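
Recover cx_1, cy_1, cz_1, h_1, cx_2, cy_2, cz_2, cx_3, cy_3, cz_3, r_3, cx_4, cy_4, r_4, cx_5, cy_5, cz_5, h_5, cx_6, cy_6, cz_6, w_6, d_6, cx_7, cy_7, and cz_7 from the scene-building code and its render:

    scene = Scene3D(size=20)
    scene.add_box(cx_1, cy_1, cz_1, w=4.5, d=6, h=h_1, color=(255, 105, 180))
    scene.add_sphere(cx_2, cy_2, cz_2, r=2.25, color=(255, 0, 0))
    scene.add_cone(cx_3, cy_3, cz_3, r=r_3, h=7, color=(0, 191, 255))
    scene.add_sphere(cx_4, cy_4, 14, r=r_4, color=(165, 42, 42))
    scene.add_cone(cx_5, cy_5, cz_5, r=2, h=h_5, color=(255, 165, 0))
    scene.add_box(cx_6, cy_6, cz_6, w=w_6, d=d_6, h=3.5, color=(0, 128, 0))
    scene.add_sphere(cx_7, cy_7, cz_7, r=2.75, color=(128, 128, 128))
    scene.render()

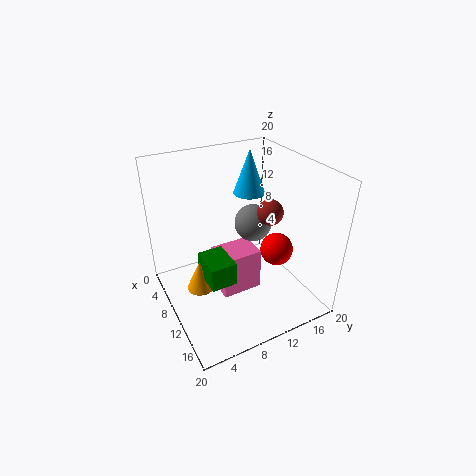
cx_1 = 6.25; cy_1 = 7.5; cz_1 = 0.5; h_1 = 6.5; cx_2 = 13; cy_2 = 14.5; cz_2 = 8.5; cx_3 = 3; cy_3 = 15.75; cz_3 = 12.75; r_3 = 2.5; cx_4 = 12; cy_4 = 13.75; r_4 = 1.75; cx_5 = 8; cy_5 = 4.75; cz_5 = 1.75; h_5 = 4.5; cx_6 = 7; cy_6 = 5; cz_6 = 3.75; w_6 = 5; d_6 = 3.75; cx_7 = 7.75; cy_7 = 13.75; cz_7 = 10.25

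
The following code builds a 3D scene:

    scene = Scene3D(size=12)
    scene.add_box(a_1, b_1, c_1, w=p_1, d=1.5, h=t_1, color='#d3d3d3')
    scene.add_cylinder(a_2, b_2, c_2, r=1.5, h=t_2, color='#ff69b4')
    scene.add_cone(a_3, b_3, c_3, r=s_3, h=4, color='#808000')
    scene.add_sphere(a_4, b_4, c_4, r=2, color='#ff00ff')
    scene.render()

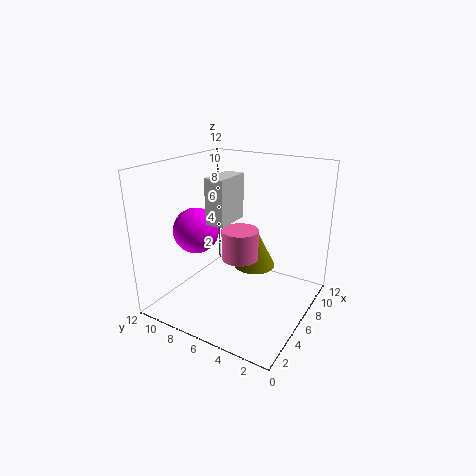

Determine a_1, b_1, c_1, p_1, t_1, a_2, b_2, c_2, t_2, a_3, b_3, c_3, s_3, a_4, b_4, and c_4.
a_1 = 3
b_1 = 5.5
c_1 = 8
p_1 = 3
t_1 = 3.5
a_2 = 5.5
b_2 = 5.5
c_2 = 4.5
t_2 = 2.5
a_3 = 10
b_3 = 6.5
c_3 = 1.5
s_3 = 2
a_4 = 5.5
b_4 = 10
c_4 = 6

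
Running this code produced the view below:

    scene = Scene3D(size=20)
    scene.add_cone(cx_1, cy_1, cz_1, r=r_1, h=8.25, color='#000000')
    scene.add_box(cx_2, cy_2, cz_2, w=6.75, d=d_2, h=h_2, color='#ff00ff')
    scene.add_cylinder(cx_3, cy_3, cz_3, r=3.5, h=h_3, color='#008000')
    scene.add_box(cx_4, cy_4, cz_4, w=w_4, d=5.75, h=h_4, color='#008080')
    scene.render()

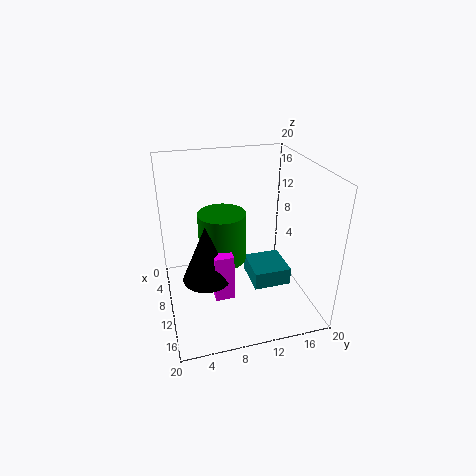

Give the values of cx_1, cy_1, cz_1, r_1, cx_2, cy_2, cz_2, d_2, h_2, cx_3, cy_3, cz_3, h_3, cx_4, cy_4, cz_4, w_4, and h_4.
cx_1 = 9.5
cy_1 = 5.5
cz_1 = 3.75
r_1 = 3.5
cx_2 = 5
cy_2 = 6.25
cz_2 = 1
d_2 = 2.75
h_2 = 7
cx_3 = 6.75
cy_3 = 8.5
cz_3 = 5
h_3 = 7.5
cx_4 = 4.25
cy_4 = 12.75
cz_4 = 0.5
w_4 = 6
h_4 = 2.75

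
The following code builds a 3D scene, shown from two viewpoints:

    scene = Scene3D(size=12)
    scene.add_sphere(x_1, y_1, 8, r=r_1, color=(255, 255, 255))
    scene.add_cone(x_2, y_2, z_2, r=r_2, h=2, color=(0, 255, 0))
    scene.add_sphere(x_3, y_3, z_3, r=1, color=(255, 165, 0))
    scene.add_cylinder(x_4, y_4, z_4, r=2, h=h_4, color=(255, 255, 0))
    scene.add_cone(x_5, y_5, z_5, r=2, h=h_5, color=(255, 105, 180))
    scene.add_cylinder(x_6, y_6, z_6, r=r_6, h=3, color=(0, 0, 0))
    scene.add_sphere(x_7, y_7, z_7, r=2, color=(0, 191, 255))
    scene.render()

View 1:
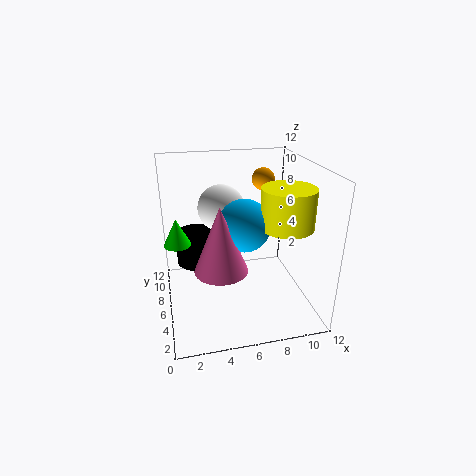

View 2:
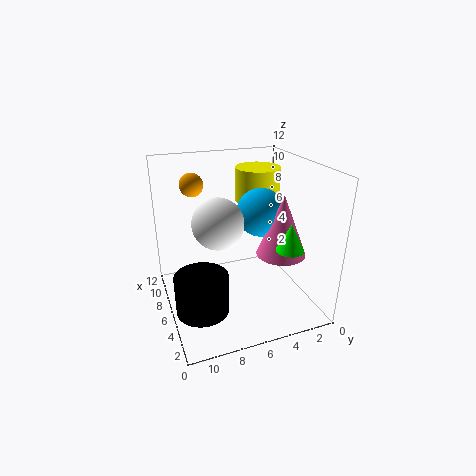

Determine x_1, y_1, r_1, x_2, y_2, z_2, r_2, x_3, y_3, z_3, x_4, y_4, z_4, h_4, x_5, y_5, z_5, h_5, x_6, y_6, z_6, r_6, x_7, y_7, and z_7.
x_1 = 5
y_1 = 8
r_1 = 2
x_2 = 1
y_2 = 4
z_2 = 7
r_2 = 1
x_3 = 9
y_3 = 9
z_3 = 10
x_4 = 9
y_4 = 3
z_4 = 8
h_4 = 3
x_5 = 4
y_5 = 3
z_5 = 5
h_5 = 5
x_6 = 3
y_6 = 10
z_6 = 2
r_6 = 2
x_7 = 6
y_7 = 4
z_7 = 8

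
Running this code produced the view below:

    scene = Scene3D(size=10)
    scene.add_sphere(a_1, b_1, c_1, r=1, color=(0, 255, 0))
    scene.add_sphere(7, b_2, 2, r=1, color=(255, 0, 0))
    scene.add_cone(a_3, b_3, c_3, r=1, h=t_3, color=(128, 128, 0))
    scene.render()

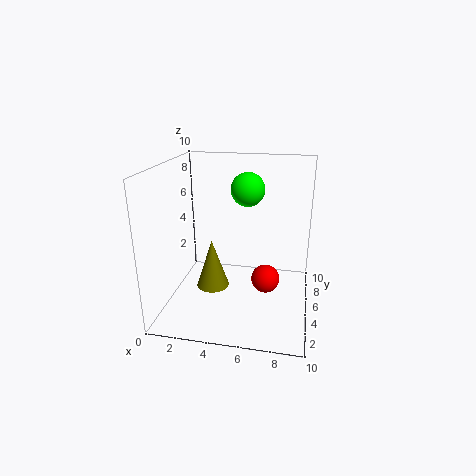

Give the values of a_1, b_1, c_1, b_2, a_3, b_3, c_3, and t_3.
a_1 = 6; b_1 = 3; c_1 = 9; b_2 = 5; a_3 = 4; b_3 = 2; c_3 = 3; t_3 = 3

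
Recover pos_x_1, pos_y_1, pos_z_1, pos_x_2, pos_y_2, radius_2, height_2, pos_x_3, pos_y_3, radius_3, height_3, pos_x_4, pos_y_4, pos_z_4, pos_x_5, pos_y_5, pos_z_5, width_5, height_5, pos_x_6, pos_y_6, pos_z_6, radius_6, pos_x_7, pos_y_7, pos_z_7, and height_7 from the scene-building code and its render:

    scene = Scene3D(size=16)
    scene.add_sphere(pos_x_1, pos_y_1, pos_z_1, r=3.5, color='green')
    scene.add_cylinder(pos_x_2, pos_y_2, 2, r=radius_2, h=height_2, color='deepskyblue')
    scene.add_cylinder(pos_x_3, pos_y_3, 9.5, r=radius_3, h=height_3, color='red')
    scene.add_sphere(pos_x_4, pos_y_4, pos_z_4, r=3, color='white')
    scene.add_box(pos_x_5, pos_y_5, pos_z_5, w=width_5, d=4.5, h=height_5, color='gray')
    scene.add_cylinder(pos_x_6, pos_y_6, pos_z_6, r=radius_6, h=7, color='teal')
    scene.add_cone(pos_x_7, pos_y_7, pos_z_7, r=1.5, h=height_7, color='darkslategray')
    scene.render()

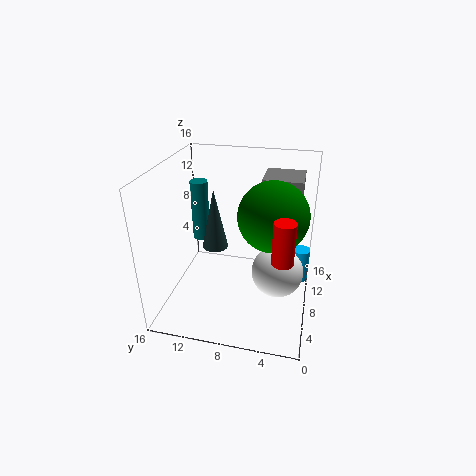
pos_x_1 = 6
pos_y_1 = 4
pos_z_1 = 12
pos_x_2 = 10.5
pos_y_2 = 1
radius_2 = 1
height_2 = 4
pos_x_3 = 2
pos_y_3 = 2.5
radius_3 = 1
height_3 = 4
pos_x_4 = 9
pos_y_4 = 3.5
pos_z_4 = 3.5
pos_x_5 = 10.5
pos_y_5 = 1.5
pos_z_5 = 12
width_5 = 4.5
height_5 = 2
pos_x_6 = 10
pos_y_6 = 13
pos_z_6 = 6.5
radius_6 = 1
pos_x_7 = 9
pos_y_7 = 11
pos_z_7 = 6
height_7 = 7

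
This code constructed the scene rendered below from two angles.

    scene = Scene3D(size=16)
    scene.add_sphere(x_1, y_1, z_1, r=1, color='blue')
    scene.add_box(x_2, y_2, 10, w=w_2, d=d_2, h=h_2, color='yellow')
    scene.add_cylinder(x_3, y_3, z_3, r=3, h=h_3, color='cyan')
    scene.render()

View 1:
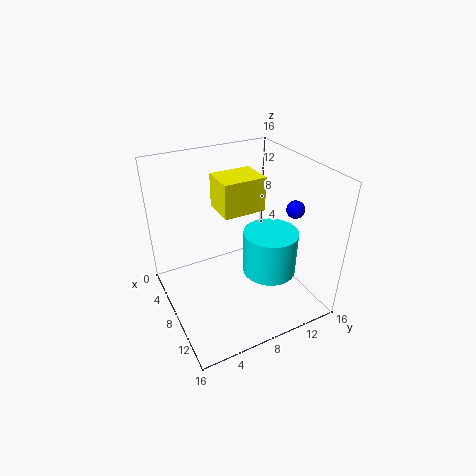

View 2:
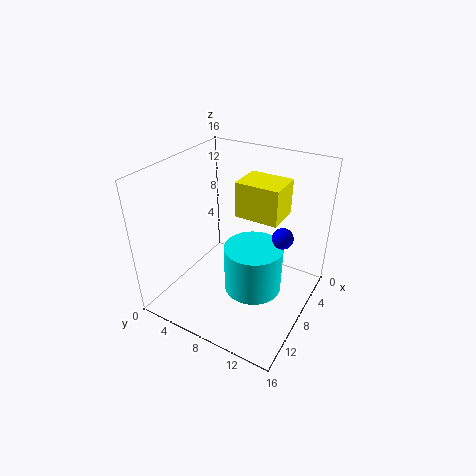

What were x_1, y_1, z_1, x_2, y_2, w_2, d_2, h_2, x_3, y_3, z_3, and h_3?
x_1 = 10
y_1 = 14
z_1 = 11
x_2 = 3
y_2 = 7
w_2 = 4
d_2 = 5
h_2 = 4
x_3 = 10
y_3 = 11
z_3 = 4
h_3 = 5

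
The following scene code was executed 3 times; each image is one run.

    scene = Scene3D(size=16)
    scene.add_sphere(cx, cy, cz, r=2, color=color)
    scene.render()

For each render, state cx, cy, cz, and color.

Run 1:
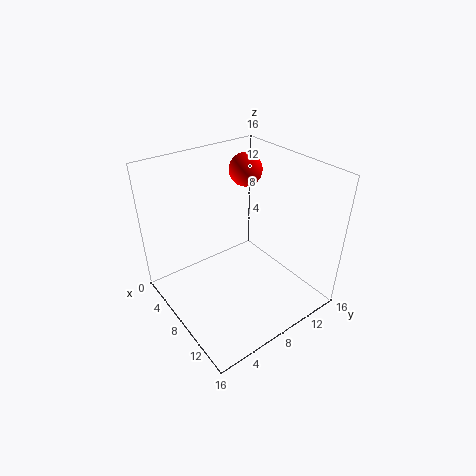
cx = 3.5
cy = 12.5
cz = 13.5
color = 'red'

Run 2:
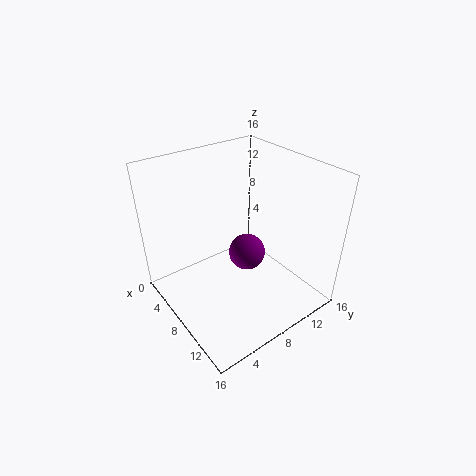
cx = 9
cy = 8.5
cz = 6.5
color = 'purple'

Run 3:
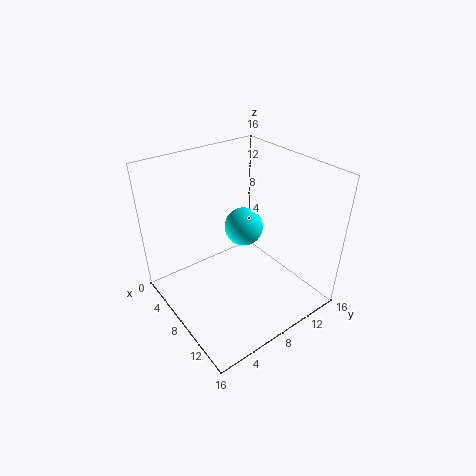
cx = 9
cy = 8
cz = 10
color = 'cyan'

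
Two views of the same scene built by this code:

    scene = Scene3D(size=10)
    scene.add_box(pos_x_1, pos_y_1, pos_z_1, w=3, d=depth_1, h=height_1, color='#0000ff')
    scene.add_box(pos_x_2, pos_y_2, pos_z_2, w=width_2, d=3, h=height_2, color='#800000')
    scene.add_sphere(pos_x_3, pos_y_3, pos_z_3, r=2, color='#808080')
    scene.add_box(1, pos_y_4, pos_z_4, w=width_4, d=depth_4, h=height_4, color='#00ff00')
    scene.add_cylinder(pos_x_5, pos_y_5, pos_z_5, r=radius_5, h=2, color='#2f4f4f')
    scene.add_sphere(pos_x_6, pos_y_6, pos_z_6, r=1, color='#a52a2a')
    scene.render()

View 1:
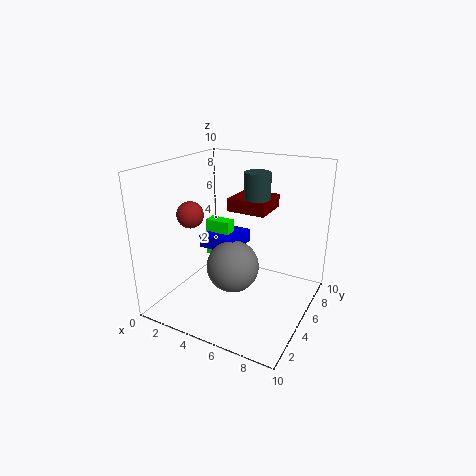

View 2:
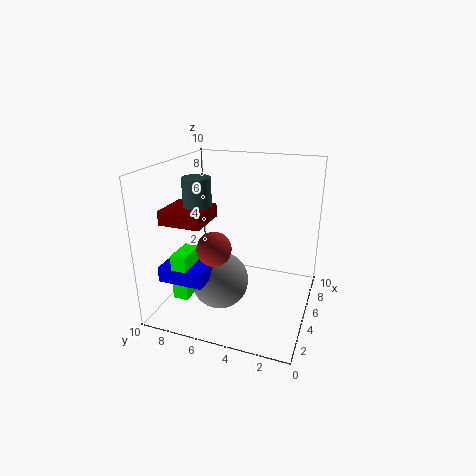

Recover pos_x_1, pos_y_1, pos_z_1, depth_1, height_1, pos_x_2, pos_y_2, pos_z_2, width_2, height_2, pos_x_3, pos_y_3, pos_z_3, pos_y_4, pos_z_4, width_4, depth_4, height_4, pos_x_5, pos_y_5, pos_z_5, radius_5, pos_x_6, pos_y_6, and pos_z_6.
pos_x_1 = 1
pos_y_1 = 6
pos_z_1 = 3
depth_1 = 3
height_1 = 1
pos_x_2 = 3
pos_y_2 = 7
pos_z_2 = 6
width_2 = 3
height_2 = 1
pos_x_3 = 4
pos_y_3 = 6
pos_z_3 = 2
pos_y_4 = 7
pos_z_4 = 2
width_4 = 2
depth_4 = 1
height_4 = 3
pos_x_5 = 5
pos_y_5 = 8
pos_z_5 = 7
radius_5 = 1
pos_x_6 = 1
pos_y_6 = 5
pos_z_6 = 6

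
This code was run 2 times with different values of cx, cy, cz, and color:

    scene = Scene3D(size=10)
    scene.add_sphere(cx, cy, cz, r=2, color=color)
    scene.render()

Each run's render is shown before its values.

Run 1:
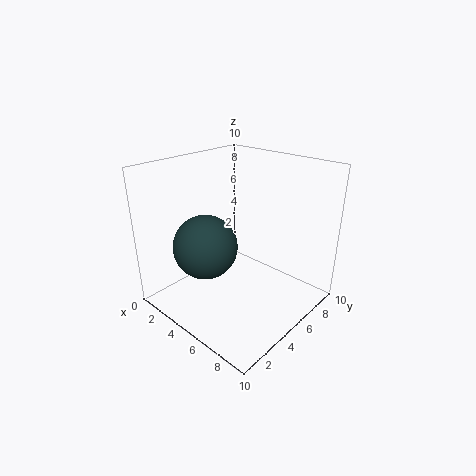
cx = 5, cy = 2, cz = 5.5, color = 'darkslategray'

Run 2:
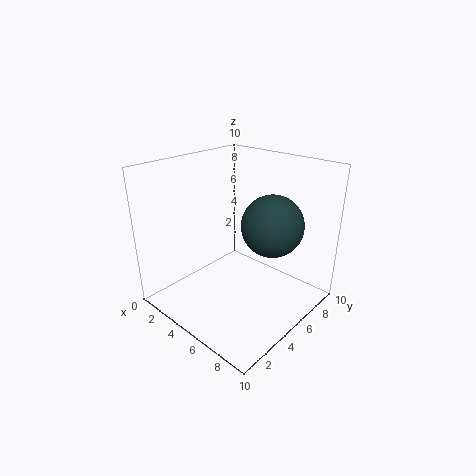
cx = 7.5, cy = 5.5, cz = 6.5, color = 'darkslategray'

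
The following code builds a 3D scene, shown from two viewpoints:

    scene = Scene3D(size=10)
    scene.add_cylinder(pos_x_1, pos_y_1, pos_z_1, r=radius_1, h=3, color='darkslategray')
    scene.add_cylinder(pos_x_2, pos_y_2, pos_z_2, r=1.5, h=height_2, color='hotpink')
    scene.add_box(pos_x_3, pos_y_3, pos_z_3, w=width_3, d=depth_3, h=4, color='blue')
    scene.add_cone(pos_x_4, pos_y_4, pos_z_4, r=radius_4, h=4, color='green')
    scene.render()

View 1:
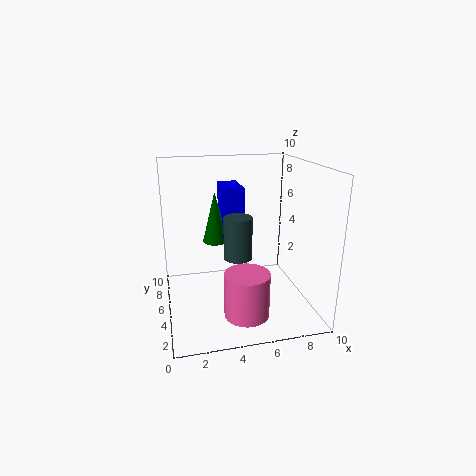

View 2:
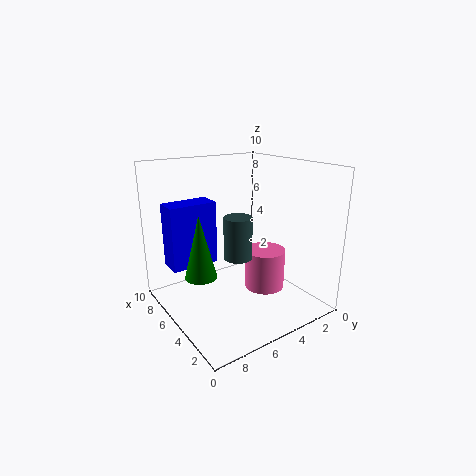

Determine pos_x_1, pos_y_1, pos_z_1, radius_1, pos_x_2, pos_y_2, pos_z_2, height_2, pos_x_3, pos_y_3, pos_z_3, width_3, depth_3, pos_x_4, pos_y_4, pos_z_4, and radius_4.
pos_x_1 = 5, pos_y_1 = 5, pos_z_1 = 3.5, radius_1 = 1, pos_x_2 = 5, pos_y_2 = 2.5, pos_z_2 = 0.5, height_2 = 3, pos_x_3 = 4.5, pos_y_3 = 7, pos_z_3 = 4, width_3 = 1.5, depth_3 = 3, pos_x_4 = 4, pos_y_4 = 8.5, pos_z_4 = 3.5, radius_4 = 1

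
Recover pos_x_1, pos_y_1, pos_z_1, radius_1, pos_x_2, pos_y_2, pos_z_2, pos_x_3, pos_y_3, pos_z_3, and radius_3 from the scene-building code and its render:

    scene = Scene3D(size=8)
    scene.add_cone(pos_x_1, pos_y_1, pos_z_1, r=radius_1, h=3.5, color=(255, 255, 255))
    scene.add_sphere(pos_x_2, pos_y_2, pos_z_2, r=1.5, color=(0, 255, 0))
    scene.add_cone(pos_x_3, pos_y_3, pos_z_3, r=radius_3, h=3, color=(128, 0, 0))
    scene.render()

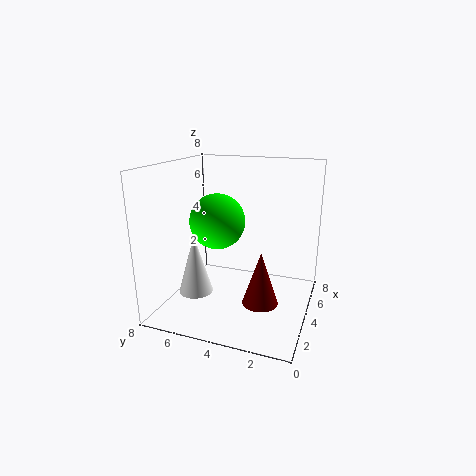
pos_x_1 = 3.5; pos_y_1 = 6.5; pos_z_1 = 0.5; radius_1 = 1; pos_x_2 = 3.5; pos_y_2 = 5; pos_z_2 = 5; pos_x_3 = 3.5; pos_y_3 = 2.5; pos_z_3 = 0.5; radius_3 = 1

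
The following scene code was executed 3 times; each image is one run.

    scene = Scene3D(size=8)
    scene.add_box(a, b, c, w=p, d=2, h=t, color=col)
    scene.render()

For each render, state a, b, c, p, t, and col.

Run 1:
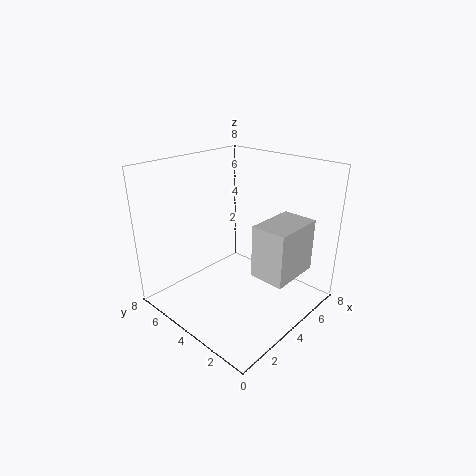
a = 4
b = 1
c = 2
p = 3
t = 3
col = 'lightgray'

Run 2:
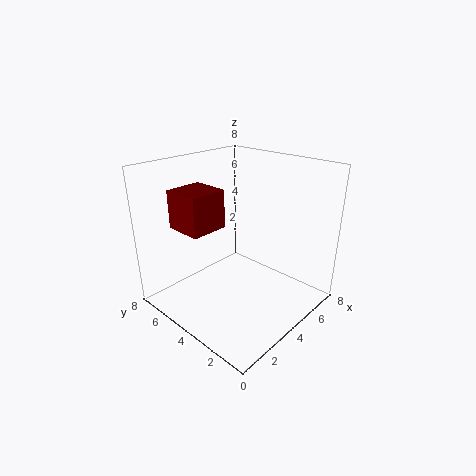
a = 1
b = 4
c = 5
p = 2
t = 2
col = 'maroon'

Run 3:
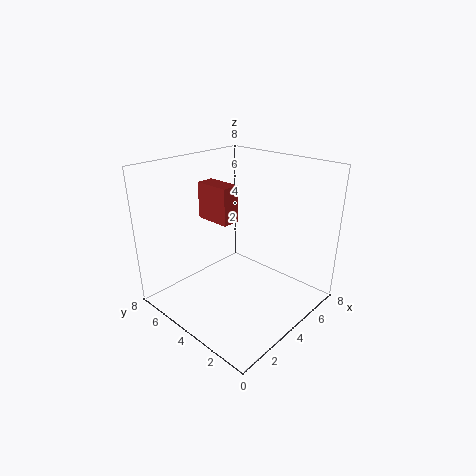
a = 3
b = 4
c = 5
p = 1
t = 2
col = 'brown'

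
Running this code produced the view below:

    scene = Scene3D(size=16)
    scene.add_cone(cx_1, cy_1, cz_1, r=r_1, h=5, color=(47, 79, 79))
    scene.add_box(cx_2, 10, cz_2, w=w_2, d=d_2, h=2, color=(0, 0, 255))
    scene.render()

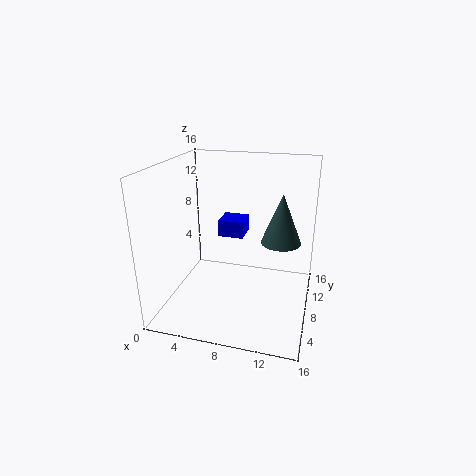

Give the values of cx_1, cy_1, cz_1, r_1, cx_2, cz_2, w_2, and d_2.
cx_1 = 13
cy_1 = 6
cz_1 = 9
r_1 = 2
cx_2 = 5
cz_2 = 7
w_2 = 3
d_2 = 3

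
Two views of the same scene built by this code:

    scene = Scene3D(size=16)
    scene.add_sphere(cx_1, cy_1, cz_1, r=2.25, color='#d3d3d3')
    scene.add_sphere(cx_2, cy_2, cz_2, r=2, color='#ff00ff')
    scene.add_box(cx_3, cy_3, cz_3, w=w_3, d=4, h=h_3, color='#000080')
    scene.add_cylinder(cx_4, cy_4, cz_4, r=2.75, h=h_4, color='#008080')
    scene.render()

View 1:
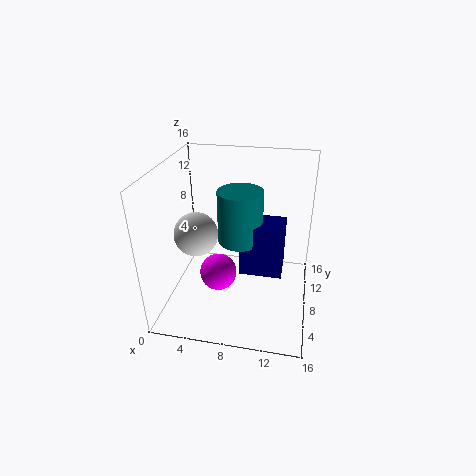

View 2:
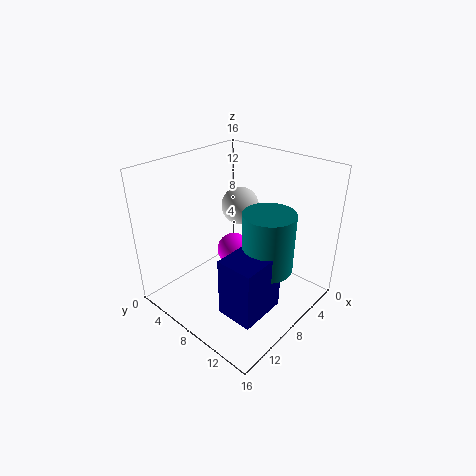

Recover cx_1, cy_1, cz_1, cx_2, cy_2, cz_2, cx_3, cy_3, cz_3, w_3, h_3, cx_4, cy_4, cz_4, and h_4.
cx_1 = 4.25; cy_1 = 5; cz_1 = 9.75; cx_2 = 6.25; cy_2 = 5.75; cz_2 = 4.75; cx_3 = 7.75; cy_3 = 9.75; cz_3 = 1.75; w_3 = 5.25; h_3 = 6.5; cx_4 = 7.5; cy_4 = 11.75; cz_4 = 5.5; h_4 = 6.5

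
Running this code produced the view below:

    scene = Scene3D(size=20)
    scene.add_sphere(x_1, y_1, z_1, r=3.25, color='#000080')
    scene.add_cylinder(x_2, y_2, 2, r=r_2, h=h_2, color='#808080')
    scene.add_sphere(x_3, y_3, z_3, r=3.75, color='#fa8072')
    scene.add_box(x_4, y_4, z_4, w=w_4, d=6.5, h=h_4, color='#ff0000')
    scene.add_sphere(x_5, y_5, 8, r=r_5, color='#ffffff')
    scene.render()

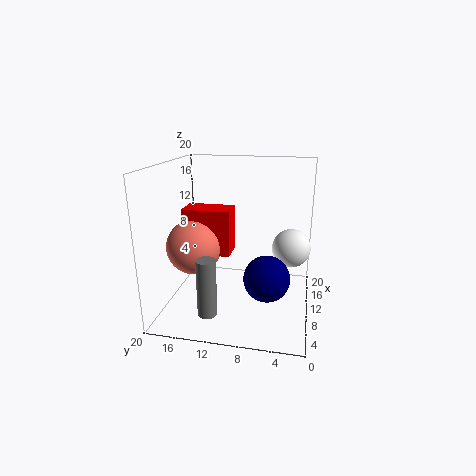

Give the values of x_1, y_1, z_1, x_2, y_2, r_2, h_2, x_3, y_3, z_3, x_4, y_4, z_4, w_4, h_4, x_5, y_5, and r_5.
x_1 = 9.25
y_1 = 5.75
z_1 = 4.5
x_2 = 3
y_2 = 12.5
r_2 = 1.25
h_2 = 7.5
x_3 = 8
y_3 = 15.75
z_3 = 9
x_4 = 7.75
y_4 = 10.75
z_4 = 8
w_4 = 3.75
h_4 = 6.25
x_5 = 12.75
y_5 = 2.75
r_5 = 2.75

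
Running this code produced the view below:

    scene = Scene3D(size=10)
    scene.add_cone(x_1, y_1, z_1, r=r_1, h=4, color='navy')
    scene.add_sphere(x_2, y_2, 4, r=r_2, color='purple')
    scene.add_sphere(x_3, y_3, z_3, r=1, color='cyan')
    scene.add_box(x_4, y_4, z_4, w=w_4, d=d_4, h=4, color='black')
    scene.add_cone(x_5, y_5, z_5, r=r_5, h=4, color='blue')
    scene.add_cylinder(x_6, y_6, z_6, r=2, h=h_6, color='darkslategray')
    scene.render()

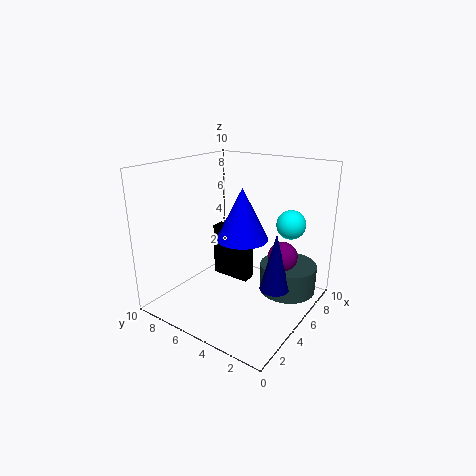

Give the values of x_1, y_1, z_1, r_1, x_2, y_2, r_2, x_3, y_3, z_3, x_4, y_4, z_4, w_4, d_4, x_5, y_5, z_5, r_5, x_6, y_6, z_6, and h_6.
x_1 = 5, y_1 = 2, z_1 = 2, r_1 = 1, x_2 = 6, y_2 = 2, r_2 = 1, x_3 = 7, y_3 = 2, z_3 = 6, x_4 = 6, y_4 = 5, z_4 = 1, w_4 = 1, d_4 = 3, x_5 = 7, y_5 = 6, z_5 = 4, r_5 = 2, x_6 = 7, y_6 = 2, z_6 = 1, h_6 = 2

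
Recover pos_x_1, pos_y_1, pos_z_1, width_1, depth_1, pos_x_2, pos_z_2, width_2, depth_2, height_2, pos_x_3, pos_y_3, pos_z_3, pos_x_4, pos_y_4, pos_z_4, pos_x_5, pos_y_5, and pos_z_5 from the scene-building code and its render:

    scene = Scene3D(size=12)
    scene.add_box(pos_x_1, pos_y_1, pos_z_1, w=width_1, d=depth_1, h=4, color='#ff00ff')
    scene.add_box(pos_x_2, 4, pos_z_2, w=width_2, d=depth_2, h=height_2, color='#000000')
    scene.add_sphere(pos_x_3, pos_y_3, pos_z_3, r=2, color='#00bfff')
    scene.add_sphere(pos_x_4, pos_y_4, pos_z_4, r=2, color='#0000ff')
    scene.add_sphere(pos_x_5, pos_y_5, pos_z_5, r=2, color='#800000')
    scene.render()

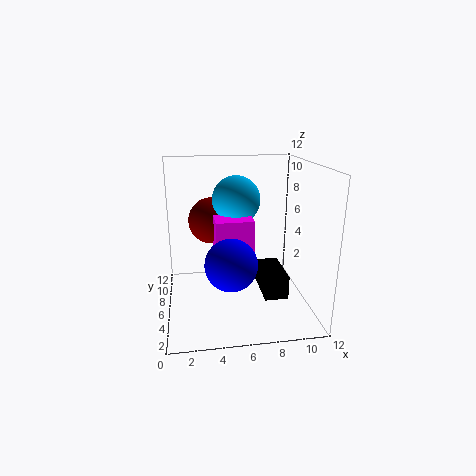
pos_x_1 = 4, pos_y_1 = 4, pos_z_1 = 4, width_1 = 3, depth_1 = 3, pos_x_2 = 8, pos_z_2 = 1, width_2 = 2, depth_2 = 4, height_2 = 2, pos_x_3 = 6, pos_y_3 = 7, pos_z_3 = 9, pos_x_4 = 5, pos_y_4 = 3, pos_z_4 = 5, pos_x_5 = 4, pos_y_5 = 8, pos_z_5 = 7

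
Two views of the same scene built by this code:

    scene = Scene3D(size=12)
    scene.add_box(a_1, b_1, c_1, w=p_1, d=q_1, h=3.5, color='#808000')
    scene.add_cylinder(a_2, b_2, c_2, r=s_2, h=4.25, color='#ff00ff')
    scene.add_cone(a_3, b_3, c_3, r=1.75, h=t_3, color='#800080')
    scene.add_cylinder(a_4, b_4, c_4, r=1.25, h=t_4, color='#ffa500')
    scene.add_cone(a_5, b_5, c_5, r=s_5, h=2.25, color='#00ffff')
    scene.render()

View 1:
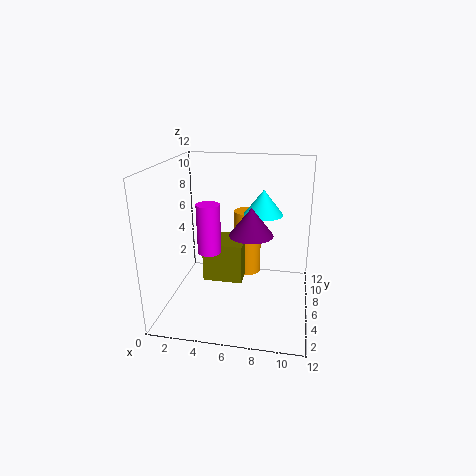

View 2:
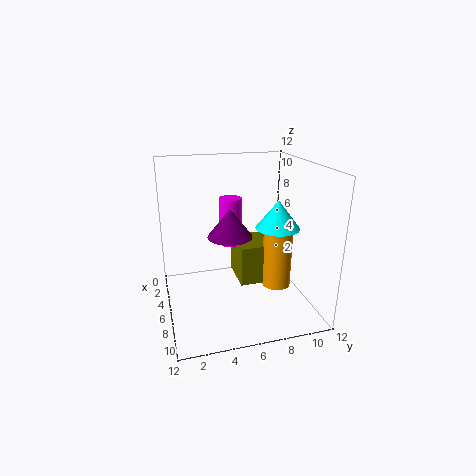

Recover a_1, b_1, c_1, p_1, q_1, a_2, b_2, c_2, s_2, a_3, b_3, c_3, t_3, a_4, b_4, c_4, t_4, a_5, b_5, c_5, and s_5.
a_1 = 2.75
b_1 = 6.25
c_1 = 1.5
p_1 = 3.5
q_1 = 3.25
a_2 = 3.5
b_2 = 6
c_2 = 4.5
s_2 = 1
a_3 = 7.25
b_3 = 5
c_3 = 6.75
t_3 = 2.25
a_4 = 6.25
b_4 = 9.5
c_4 = 1.25
t_4 = 6
a_5 = 7.75
b_5 = 8.75
c_5 = 7.25
s_5 = 1.75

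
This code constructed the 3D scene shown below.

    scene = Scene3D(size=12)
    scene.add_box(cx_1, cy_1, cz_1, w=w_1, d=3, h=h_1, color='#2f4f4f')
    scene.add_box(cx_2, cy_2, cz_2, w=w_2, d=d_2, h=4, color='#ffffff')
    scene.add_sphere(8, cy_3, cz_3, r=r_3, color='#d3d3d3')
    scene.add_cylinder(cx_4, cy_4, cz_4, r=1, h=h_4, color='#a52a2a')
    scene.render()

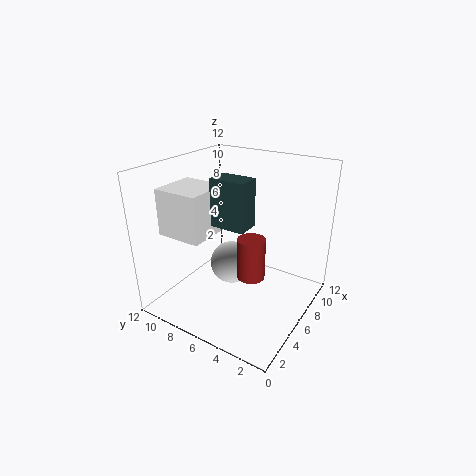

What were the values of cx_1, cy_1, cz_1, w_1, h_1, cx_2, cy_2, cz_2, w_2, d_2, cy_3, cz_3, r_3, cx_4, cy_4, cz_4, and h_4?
cx_1 = 5, cy_1 = 5, cz_1 = 7, w_1 = 2, h_1 = 4, cx_2 = 3, cy_2 = 8, cz_2 = 6, w_2 = 4, d_2 = 4, cy_3 = 8, cz_3 = 2, r_3 = 2, cx_4 = 3, cy_4 = 3, cz_4 = 5, h_4 = 3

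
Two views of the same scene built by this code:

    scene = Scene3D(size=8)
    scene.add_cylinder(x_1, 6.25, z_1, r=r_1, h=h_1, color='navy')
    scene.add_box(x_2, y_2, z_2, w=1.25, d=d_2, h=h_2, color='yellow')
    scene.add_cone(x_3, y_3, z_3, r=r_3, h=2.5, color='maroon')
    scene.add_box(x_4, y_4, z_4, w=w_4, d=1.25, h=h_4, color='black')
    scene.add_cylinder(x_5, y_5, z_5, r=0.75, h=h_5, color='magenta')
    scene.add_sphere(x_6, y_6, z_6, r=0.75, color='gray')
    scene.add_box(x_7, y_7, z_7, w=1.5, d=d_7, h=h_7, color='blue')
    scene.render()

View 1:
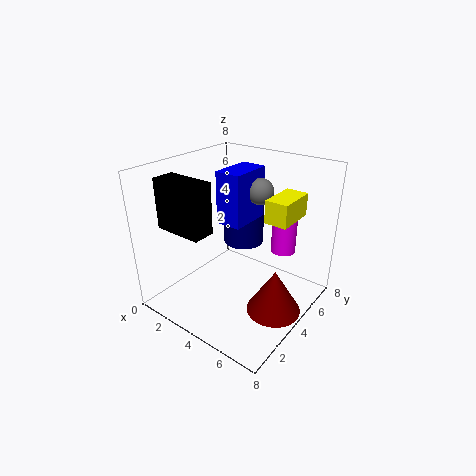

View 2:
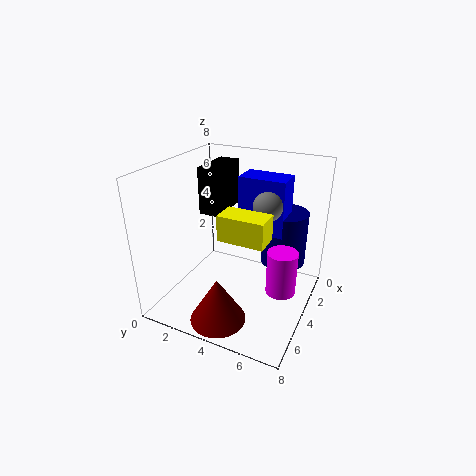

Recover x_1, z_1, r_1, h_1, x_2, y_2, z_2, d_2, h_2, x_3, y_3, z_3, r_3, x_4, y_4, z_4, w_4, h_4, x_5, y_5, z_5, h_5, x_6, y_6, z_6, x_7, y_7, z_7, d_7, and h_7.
x_1 = 2.75
z_1 = 2.5
r_1 = 1.25
h_1 = 3
x_2 = 5.5
y_2 = 4.25
z_2 = 5.25
d_2 = 2.25
h_2 = 1.25
x_3 = 6.5
y_3 = 4
z_3 = 0.25
r_3 = 1.5
x_4 = 0.75
y_4 = 1.25
z_4 = 4.75
w_4 = 2.75
h_4 = 2.75
x_5 = 5.25
y_5 = 7
z_5 = 2.25
h_5 = 2.25
x_6 = 4.25
y_6 = 5.75
z_6 = 6.25
x_7 = 2.5
y_7 = 4
z_7 = 4.5
d_7 = 2.5
h_7 = 3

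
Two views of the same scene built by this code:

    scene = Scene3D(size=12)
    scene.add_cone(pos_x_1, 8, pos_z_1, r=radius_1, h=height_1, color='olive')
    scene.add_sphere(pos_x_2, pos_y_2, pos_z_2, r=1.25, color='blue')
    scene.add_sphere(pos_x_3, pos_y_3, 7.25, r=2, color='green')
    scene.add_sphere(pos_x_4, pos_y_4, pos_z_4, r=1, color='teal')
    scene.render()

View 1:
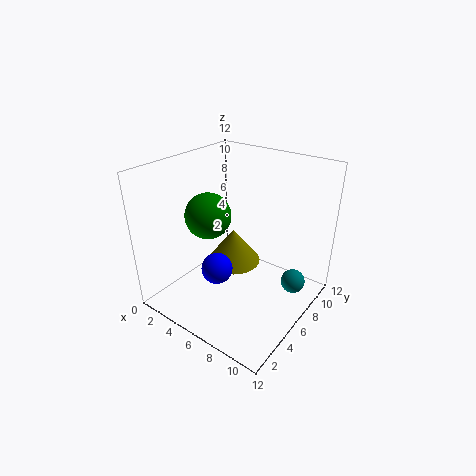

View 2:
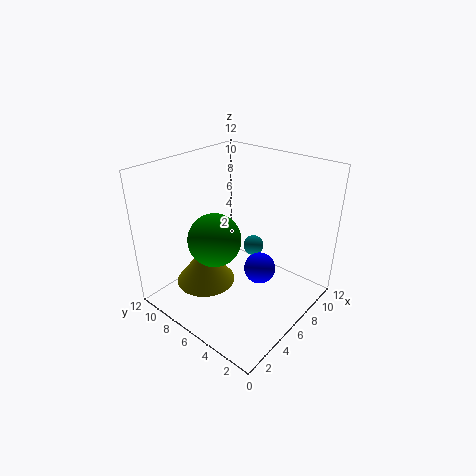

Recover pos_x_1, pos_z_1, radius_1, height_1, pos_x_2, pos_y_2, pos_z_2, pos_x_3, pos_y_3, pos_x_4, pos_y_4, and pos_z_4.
pos_x_1 = 4
pos_z_1 = 2
radius_1 = 2.5
height_1 = 3.25
pos_x_2 = 5.75
pos_y_2 = 3.5
pos_z_2 = 4.25
pos_x_3 = 3
pos_y_3 = 5.75
pos_x_4 = 10.5
pos_y_4 = 7.75
pos_z_4 = 2.5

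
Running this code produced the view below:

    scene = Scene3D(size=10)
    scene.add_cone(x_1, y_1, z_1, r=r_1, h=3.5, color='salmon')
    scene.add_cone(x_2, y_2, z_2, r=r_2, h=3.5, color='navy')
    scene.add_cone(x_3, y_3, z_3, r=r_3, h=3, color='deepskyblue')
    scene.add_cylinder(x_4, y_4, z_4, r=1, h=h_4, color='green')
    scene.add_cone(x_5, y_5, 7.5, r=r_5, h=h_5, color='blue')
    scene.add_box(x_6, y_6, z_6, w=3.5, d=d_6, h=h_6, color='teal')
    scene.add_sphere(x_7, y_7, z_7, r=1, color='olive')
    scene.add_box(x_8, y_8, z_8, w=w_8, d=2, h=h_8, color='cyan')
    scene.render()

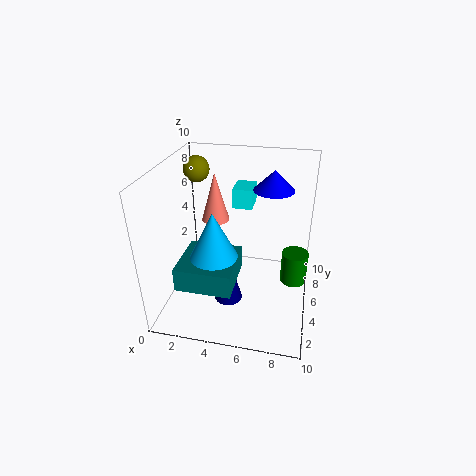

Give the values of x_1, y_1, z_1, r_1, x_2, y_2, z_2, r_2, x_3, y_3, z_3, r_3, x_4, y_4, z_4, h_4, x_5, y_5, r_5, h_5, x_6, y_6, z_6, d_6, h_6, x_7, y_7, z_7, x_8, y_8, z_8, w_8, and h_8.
x_1 = 3, y_1 = 6.5, z_1 = 5.5, r_1 = 1, x_2 = 4.5, y_2 = 4, z_2 = 0.5, r_2 = 1, x_3 = 4, y_3 = 2.5, z_3 = 5, r_3 = 1.5, x_4 = 9, y_4 = 7, z_4 = 0.5, h_4 = 2.5, x_5 = 7, y_5 = 8, r_5 = 1.5, h_5 = 1.5, x_6 = 2, y_6 = 0.5, z_6 = 3.5, d_6 = 3.5, h_6 = 1.5, x_7 = 1, y_7 = 8.5, z_7 = 8.5, x_8 = 4, y_8 = 7.5, z_8 = 6, w_8 = 1.5, h_8 = 1.5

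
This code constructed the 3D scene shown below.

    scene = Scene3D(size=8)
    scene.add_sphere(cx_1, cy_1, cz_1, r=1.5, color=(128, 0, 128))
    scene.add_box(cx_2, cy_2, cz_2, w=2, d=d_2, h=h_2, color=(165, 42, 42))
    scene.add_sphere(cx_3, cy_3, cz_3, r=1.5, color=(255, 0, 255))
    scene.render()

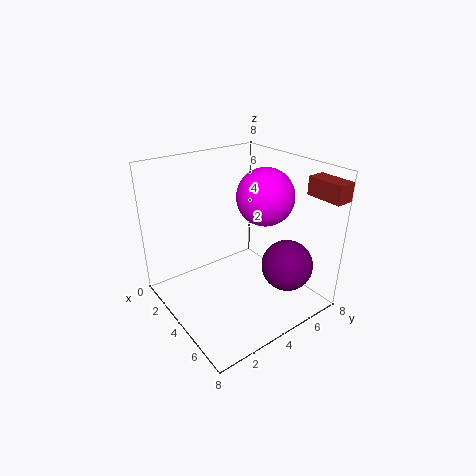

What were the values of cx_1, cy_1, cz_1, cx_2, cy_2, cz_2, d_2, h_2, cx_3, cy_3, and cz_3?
cx_1 = 5.5
cy_1 = 6.5
cz_1 = 2
cx_2 = 6
cy_2 = 7
cz_2 = 6.5
d_2 = 1
h_2 = 1
cx_3 = 5
cy_3 = 5
cz_3 = 6.5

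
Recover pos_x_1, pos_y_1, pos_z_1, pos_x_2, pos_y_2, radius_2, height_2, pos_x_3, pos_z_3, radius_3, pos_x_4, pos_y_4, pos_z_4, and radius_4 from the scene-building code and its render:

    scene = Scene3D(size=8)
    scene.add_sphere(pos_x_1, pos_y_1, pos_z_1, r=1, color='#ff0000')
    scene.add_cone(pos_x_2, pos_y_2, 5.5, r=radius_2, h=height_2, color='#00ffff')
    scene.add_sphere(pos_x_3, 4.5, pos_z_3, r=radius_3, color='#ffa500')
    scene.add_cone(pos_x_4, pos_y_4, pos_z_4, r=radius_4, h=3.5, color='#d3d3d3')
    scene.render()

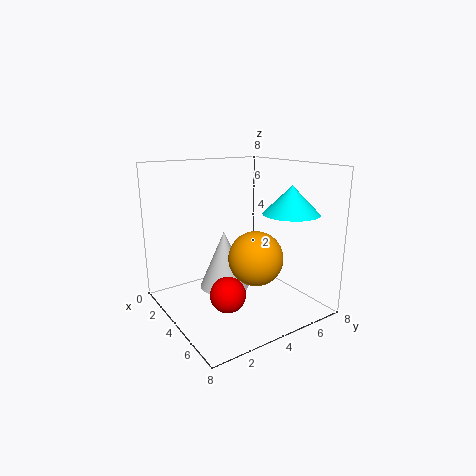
pos_x_1 = 4.5
pos_y_1 = 3
pos_z_1 = 1
pos_x_2 = 6
pos_y_2 = 6
radius_2 = 1.5
height_2 = 1.5
pos_x_3 = 5
pos_z_3 = 3
radius_3 = 1.5
pos_x_4 = 2.5
pos_y_4 = 4
pos_z_4 = 0.5
radius_4 = 1.5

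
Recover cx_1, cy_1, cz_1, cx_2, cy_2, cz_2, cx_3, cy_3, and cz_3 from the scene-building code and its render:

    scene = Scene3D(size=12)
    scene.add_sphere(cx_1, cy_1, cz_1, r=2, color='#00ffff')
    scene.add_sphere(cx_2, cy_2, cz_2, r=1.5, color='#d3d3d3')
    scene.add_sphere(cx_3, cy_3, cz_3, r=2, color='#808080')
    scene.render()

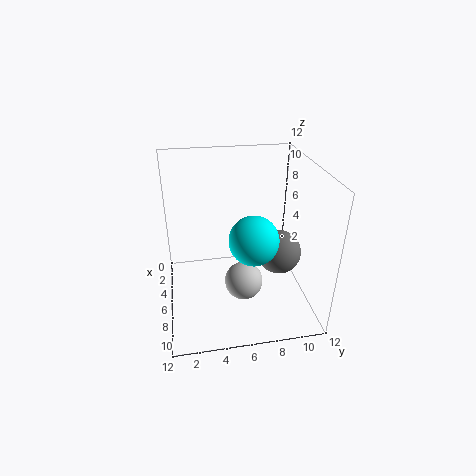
cx_1 = 7.5, cy_1 = 7, cz_1 = 6.5, cx_2 = 8.5, cy_2 = 6, cz_2 = 3.5, cx_3 = 5, cy_3 = 10, cz_3 = 3.5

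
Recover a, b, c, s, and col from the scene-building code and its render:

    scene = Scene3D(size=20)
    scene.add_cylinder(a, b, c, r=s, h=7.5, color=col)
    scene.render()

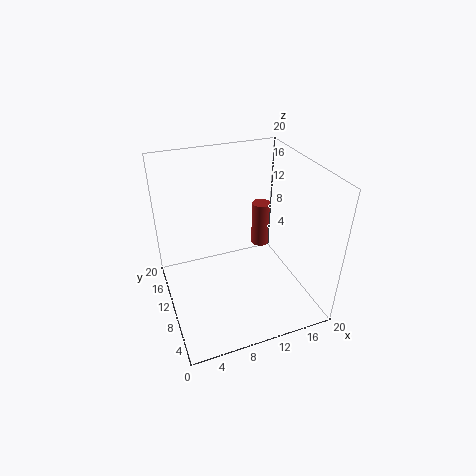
a = 17, b = 17.5, c = 3, s = 1.5, col = 'brown'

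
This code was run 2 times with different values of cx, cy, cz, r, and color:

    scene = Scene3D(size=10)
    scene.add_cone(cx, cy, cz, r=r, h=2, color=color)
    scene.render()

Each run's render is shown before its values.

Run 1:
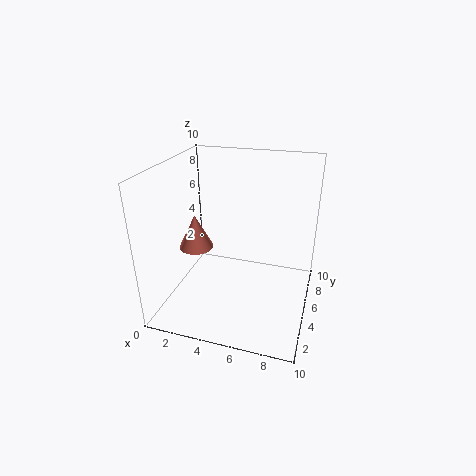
cx = 3.5, cy = 1.5, cz = 6, r = 1, color = 'salmon'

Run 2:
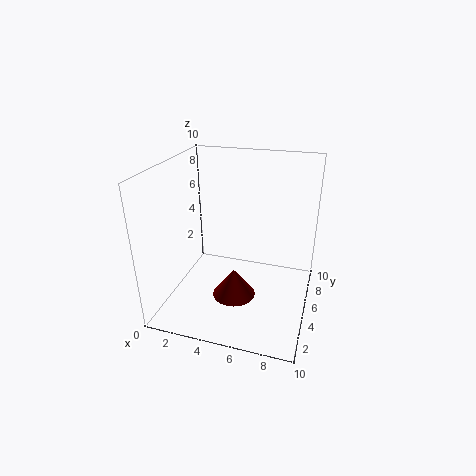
cx = 5, cy = 4, cz = 1, r = 1.5, color = 'maroon'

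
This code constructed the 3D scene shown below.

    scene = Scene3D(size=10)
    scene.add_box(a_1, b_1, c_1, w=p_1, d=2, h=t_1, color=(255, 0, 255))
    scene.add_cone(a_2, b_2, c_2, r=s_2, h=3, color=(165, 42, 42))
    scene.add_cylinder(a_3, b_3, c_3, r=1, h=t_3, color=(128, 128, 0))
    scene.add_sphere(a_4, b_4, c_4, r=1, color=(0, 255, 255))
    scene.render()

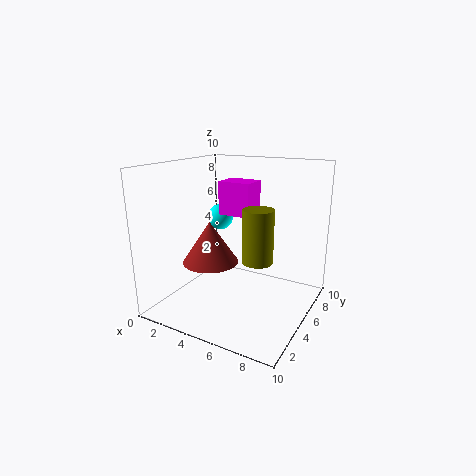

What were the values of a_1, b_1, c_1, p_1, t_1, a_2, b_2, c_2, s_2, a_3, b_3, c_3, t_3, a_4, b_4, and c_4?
a_1 = 2.5
b_1 = 6.5
c_1 = 6
p_1 = 2.5
t_1 = 2.5
a_2 = 3
b_2 = 4.5
c_2 = 3
s_2 = 2
a_3 = 7
b_3 = 4
c_3 = 4
t_3 = 3.5
a_4 = 2
b_4 = 7.5
c_4 = 5.5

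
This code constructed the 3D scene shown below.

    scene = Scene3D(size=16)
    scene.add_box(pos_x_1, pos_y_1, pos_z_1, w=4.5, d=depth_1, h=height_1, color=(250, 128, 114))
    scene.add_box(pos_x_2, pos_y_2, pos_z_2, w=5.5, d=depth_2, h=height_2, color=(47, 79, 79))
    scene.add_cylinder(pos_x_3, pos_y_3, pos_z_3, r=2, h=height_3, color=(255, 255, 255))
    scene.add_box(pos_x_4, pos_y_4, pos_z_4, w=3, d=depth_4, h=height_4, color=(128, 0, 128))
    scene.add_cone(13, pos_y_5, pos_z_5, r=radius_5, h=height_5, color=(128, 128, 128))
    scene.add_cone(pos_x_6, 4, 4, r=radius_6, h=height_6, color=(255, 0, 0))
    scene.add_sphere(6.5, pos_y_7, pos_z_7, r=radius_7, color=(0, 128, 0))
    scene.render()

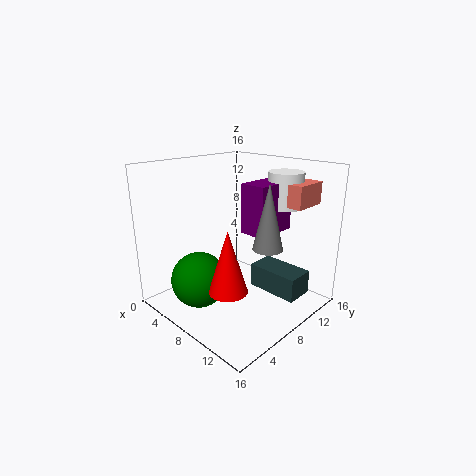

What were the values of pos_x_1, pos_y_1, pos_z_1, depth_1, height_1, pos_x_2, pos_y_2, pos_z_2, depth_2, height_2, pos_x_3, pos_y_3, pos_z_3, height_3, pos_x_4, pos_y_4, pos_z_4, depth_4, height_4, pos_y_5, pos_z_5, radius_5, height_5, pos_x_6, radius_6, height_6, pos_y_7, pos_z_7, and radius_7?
pos_x_1 = 9
pos_y_1 = 11.5
pos_z_1 = 11.5
depth_1 = 4
height_1 = 2.5
pos_x_2 = 10
pos_y_2 = 8
pos_z_2 = 3
depth_2 = 3
height_2 = 2.5
pos_x_3 = 10.5
pos_y_3 = 13
pos_z_3 = 11
height_3 = 4
pos_x_4 = 8
pos_y_4 = 8.5
pos_z_4 = 8.5
depth_4 = 5
height_4 = 5.5
pos_y_5 = 7
pos_z_5 = 8.5
radius_5 = 1.5
height_5 = 6.5
pos_x_6 = 10.5
radius_6 = 2
height_6 = 6.5
pos_y_7 = 3.5
pos_z_7 = 4
radius_7 = 3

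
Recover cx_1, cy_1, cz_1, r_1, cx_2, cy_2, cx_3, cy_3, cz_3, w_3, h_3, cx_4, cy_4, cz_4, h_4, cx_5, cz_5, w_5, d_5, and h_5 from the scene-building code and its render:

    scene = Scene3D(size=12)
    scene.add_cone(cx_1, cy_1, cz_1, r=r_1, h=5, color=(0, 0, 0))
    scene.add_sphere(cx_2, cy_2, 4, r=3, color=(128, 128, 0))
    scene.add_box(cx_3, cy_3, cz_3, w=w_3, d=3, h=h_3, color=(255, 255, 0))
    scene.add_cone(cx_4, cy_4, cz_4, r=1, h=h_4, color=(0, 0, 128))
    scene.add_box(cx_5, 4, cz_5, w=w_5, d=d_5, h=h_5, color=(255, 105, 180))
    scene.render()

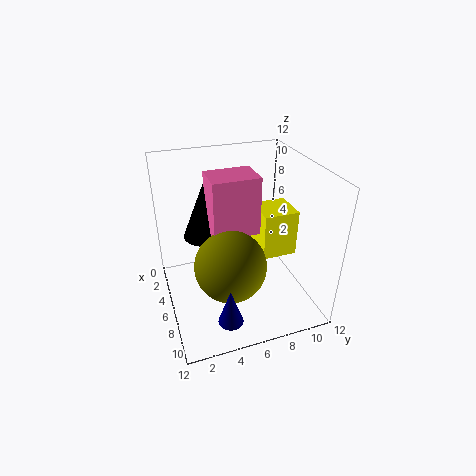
cx_1 = 3, cy_1 = 4, cz_1 = 5, r_1 = 2, cx_2 = 7, cy_2 = 5, cx_3 = 4, cy_3 = 8, cz_3 = 4, w_3 = 3, h_3 = 4, cx_4 = 10, cy_4 = 4, cz_4 = 1, h_4 = 3, cx_5 = 3, cz_5 = 6, w_5 = 3, d_5 = 4, h_5 = 5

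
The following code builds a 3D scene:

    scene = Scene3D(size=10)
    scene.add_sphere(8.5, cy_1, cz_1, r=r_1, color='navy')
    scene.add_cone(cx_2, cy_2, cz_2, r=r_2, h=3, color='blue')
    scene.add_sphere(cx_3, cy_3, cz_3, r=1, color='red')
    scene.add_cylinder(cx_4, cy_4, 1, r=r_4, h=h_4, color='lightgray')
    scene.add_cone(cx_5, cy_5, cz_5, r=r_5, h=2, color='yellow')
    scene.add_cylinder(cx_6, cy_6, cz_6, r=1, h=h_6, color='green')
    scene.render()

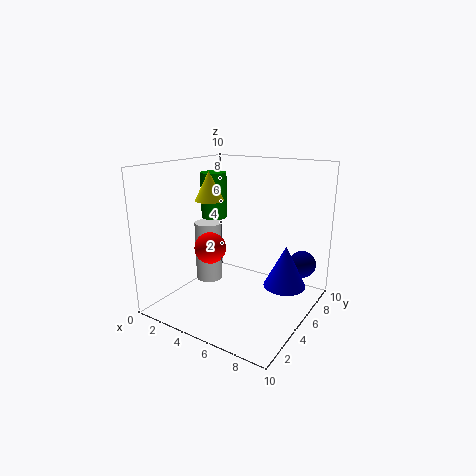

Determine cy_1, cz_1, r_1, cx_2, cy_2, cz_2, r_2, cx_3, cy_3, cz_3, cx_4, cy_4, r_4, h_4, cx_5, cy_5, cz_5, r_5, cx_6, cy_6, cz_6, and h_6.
cy_1 = 8.5
cz_1 = 2.5
r_1 = 1
cx_2 = 8
cy_2 = 6.5
cz_2 = 1.5
r_2 = 1.5
cx_3 = 4.5
cy_3 = 2.5
cz_3 = 5
cx_4 = 2
cy_4 = 5.5
r_4 = 1
h_4 = 4.5
cx_5 = 3
cy_5 = 4.5
cz_5 = 7.5
r_5 = 1
cx_6 = 1.5
cy_6 = 7
cz_6 = 5.5
h_6 = 3.5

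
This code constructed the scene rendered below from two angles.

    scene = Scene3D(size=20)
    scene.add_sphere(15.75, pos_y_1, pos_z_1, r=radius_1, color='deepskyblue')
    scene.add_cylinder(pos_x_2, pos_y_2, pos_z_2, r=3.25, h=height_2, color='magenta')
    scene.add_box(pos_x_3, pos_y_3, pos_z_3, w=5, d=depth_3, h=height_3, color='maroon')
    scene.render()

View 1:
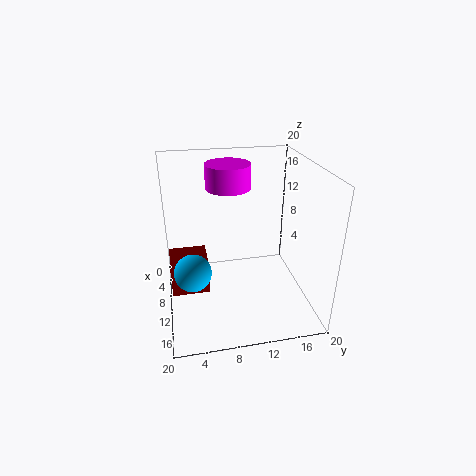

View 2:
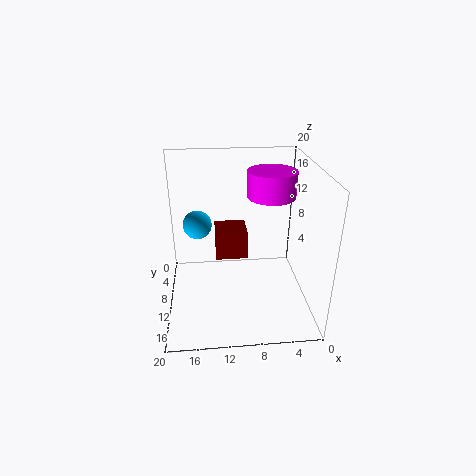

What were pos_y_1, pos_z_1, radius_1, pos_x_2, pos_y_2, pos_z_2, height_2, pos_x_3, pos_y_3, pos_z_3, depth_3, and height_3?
pos_y_1 = 3.25, pos_z_1 = 9, radius_1 = 2.25, pos_x_2 = 5.5, pos_y_2 = 9.5, pos_z_2 = 15.75, height_2 = 3.5, pos_x_3 = 8, pos_y_3 = 0.5, pos_z_3 = 3.75, depth_3 = 5, height_3 = 4.5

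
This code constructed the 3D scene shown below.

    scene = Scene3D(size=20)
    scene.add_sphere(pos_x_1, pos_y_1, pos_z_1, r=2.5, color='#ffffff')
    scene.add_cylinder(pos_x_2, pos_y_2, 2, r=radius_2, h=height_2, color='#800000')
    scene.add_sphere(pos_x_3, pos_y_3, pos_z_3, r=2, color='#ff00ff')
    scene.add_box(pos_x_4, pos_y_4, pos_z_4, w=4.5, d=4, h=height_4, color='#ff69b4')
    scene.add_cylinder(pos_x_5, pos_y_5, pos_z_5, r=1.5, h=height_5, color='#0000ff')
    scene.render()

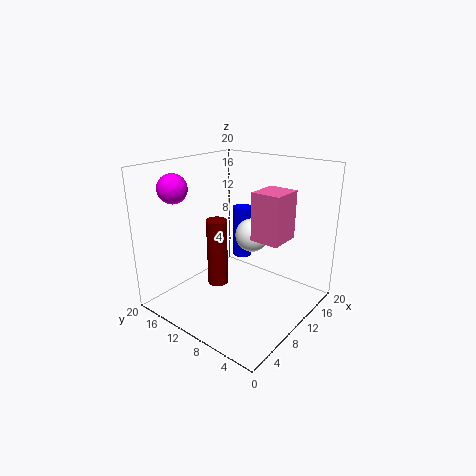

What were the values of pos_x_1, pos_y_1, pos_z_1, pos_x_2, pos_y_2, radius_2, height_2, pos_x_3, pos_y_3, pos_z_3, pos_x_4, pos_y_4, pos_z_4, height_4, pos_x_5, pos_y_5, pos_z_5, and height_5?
pos_x_1 = 14; pos_y_1 = 10.5; pos_z_1 = 9; pos_x_2 = 9.5; pos_y_2 = 13.5; radius_2 = 1.5; height_2 = 10; pos_x_3 = 4.5; pos_y_3 = 16.5; pos_z_3 = 17; pos_x_4 = 9.5; pos_y_4 = 3.5; pos_z_4 = 10.5; height_4 = 6.5; pos_x_5 = 15.5; pos_y_5 = 13.5; pos_z_5 = 4.5; height_5 = 8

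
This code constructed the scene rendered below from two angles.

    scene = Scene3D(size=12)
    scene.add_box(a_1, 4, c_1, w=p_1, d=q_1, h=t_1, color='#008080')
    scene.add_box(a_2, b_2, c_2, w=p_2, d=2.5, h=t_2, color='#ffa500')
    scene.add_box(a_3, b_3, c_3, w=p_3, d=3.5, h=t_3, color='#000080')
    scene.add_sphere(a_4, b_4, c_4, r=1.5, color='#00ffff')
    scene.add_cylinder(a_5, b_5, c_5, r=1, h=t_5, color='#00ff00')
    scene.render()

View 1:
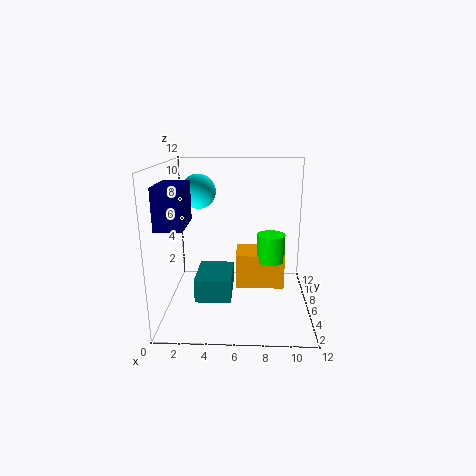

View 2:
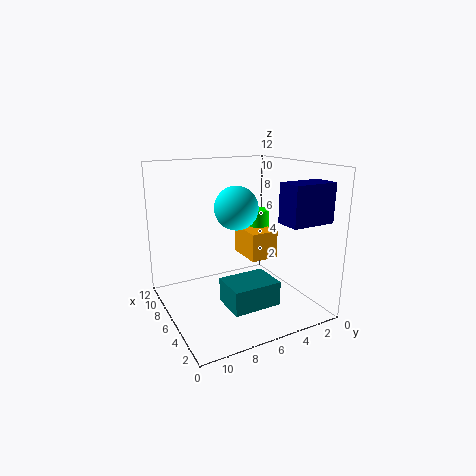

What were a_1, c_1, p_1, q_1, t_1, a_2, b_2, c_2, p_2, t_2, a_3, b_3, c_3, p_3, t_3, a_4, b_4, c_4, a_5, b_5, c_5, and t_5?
a_1 = 2.5
c_1 = 1
p_1 = 3
q_1 = 4
t_1 = 2
a_2 = 6
b_2 = 2
c_2 = 3.5
p_2 = 3.5
t_2 = 2.5
a_3 = 0.5
b_3 = 1
c_3 = 8
p_3 = 2
t_3 = 3
a_4 = 2.5
b_4 = 8
c_4 = 9.5
a_5 = 8.5
b_5 = 2.5
c_5 = 5.5
t_5 = 2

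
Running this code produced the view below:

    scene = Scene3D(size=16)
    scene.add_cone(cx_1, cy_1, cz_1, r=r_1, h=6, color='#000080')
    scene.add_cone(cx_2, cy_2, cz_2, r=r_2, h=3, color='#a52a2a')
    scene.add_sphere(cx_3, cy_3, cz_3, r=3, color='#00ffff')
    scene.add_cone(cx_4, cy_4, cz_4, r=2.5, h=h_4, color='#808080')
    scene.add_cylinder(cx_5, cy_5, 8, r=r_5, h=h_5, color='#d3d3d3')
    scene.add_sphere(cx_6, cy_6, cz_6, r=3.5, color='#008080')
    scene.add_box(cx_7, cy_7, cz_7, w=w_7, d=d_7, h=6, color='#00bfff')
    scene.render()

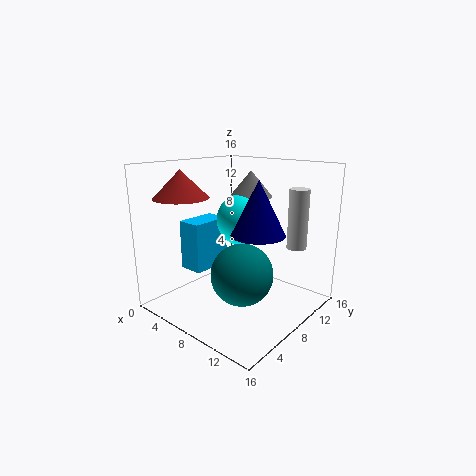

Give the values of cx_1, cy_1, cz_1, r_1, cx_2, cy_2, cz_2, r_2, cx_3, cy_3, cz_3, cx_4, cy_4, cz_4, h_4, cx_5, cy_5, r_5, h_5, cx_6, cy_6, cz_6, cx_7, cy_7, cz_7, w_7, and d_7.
cx_1 = 10, cy_1 = 9, cz_1 = 8.5, r_1 = 3, cx_2 = 3.5, cy_2 = 4, cz_2 = 12.5, r_2 = 3, cx_3 = 7, cy_3 = 10, cz_3 = 9.5, cx_4 = 7, cy_4 = 11.5, cz_4 = 12, h_4 = 3, cx_5 = 14.5, cy_5 = 9.5, r_5 = 1, h_5 = 6, cx_6 = 9, cy_6 = 7.5, cz_6 = 4, cx_7 = 0.5, cy_7 = 6, cz_7 = 3, w_7 = 3, d_7 = 5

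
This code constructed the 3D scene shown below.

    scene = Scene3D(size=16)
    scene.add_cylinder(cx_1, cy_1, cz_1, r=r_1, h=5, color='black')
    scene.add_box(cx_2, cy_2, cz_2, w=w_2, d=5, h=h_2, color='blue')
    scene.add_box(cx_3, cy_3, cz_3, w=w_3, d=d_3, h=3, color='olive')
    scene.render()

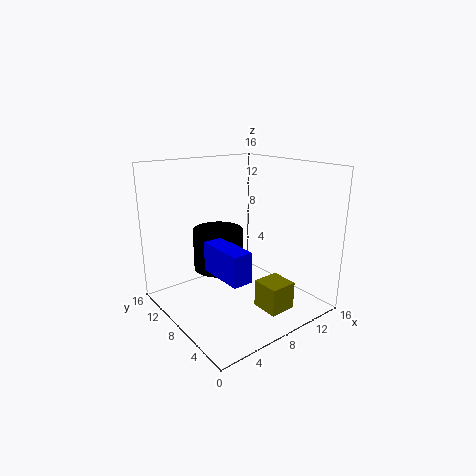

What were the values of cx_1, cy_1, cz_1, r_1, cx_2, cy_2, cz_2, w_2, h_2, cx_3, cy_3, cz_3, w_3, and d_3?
cx_1 = 8, cy_1 = 12, cz_1 = 3, r_1 = 3, cx_2 = 3, cy_2 = 2, cz_2 = 6, w_2 = 2, h_2 = 3, cx_3 = 8, cy_3 = 2, cz_3 = 1, w_3 = 3, d_3 = 3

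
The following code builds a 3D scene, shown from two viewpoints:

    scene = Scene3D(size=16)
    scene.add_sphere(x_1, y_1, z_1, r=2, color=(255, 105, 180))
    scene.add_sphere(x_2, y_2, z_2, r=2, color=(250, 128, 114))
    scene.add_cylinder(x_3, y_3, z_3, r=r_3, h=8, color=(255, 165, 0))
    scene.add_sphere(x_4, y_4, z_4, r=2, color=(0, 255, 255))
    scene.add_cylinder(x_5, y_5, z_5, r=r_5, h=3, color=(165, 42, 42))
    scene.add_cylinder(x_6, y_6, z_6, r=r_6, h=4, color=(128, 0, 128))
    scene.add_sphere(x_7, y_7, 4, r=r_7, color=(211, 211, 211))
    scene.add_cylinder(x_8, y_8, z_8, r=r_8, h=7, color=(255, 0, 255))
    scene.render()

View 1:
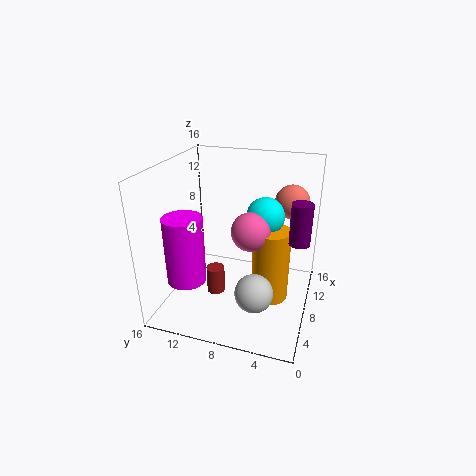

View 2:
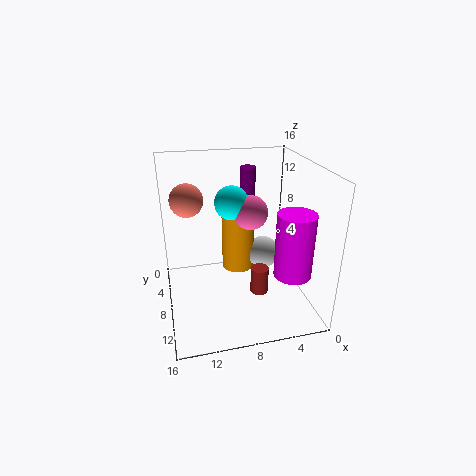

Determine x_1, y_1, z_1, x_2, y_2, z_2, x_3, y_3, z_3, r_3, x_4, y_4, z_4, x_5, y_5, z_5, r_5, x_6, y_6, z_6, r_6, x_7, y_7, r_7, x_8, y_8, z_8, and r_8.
x_1 = 6, y_1 = 6, z_1 = 10, x_2 = 13, y_2 = 3, z_2 = 11, x_3 = 7, y_3 = 4, z_3 = 2, r_3 = 2, x_4 = 8, y_4 = 5, z_4 = 11, x_5 = 6, y_5 = 10, z_5 = 2, r_5 = 1, x_6 = 5, y_6 = 1, z_6 = 10, r_6 = 1, x_7 = 4, y_7 = 5, r_7 = 2, x_8 = 3, y_8 = 12, z_8 = 5, r_8 = 2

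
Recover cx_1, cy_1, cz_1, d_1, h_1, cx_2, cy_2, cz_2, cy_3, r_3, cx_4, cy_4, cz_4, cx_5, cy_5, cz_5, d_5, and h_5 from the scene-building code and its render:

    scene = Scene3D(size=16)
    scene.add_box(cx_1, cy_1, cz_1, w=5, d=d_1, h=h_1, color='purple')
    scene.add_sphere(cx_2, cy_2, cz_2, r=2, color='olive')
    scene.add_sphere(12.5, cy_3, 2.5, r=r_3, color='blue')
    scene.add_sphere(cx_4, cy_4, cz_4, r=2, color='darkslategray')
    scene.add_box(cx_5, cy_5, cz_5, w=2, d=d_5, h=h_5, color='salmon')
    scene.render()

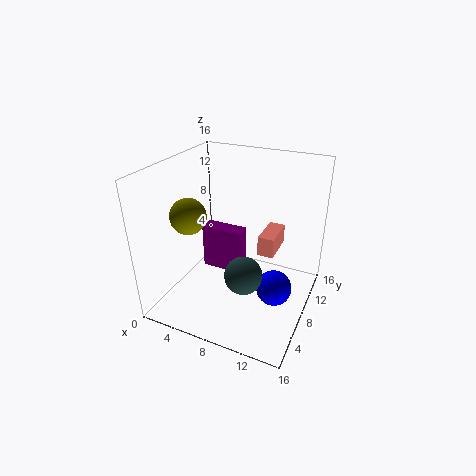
cx_1 = 2.5; cy_1 = 9.5; cz_1 = 2; d_1 = 2; h_1 = 5.5; cx_2 = 3; cy_2 = 6; cz_2 = 10.5; cy_3 = 8; r_3 = 2; cx_4 = 10; cy_4 = 5; cz_4 = 5.5; cx_5 = 9; cy_5 = 11.5; cz_5 = 4; d_5 = 4.5; h_5 = 2.5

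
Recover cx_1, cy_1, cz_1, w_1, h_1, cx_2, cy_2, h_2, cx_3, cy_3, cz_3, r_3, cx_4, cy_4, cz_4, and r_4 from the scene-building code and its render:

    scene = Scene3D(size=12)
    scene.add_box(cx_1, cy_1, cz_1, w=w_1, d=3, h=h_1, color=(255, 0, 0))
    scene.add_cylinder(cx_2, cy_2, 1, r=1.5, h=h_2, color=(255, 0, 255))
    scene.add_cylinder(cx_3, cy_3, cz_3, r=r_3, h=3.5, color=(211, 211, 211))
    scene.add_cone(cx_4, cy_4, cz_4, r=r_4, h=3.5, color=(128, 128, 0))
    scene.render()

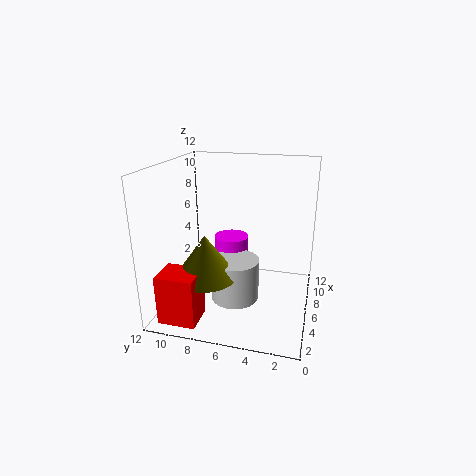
cx_1 = 0.5
cy_1 = 8
cz_1 = 0.5
w_1 = 2.5
h_1 = 4
cx_2 = 7.5
cy_2 = 7
h_2 = 4.5
cx_3 = 5
cy_3 = 6
cz_3 = 1
r_3 = 2
cx_4 = 3.5
cy_4 = 8
cz_4 = 3.5
r_4 = 2.5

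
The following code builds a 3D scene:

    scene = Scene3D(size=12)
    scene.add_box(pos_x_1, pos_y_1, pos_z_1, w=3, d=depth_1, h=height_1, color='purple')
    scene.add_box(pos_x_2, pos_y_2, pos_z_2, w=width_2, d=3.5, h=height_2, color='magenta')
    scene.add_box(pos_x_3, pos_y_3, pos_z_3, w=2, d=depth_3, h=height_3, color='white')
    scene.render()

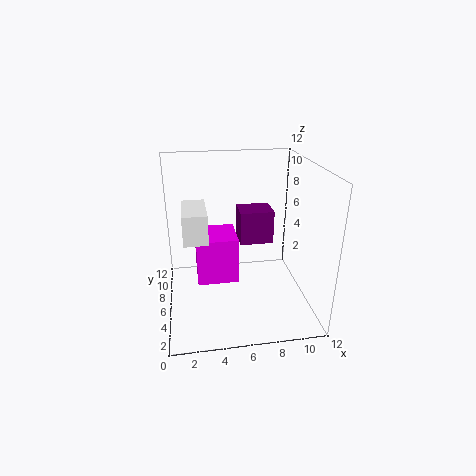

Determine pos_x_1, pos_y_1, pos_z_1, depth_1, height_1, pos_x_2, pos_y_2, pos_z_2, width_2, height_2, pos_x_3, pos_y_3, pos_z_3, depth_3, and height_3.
pos_x_1 = 6.5
pos_y_1 = 7.5
pos_z_1 = 4.5
depth_1 = 2.5
height_1 = 3
pos_x_2 = 2.5
pos_y_2 = 5.5
pos_z_2 = 2
width_2 = 3.5
height_2 = 4
pos_x_3 = 1.5
pos_y_3 = 5
pos_z_3 = 6
depth_3 = 4
height_3 = 2.5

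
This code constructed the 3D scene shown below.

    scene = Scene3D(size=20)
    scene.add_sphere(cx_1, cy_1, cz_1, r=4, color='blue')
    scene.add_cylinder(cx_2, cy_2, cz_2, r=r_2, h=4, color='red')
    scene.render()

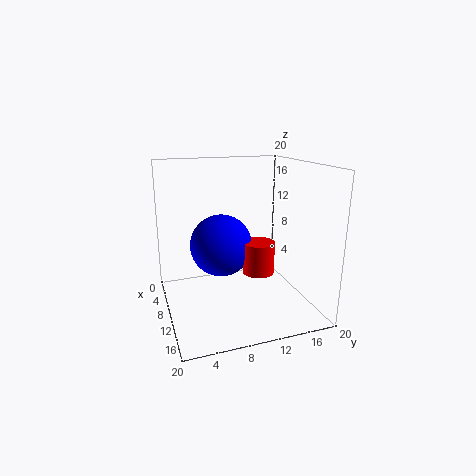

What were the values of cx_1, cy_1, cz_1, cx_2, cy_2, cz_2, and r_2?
cx_1 = 12
cy_1 = 7
cz_1 = 10
cx_2 = 15
cy_2 = 11
cz_2 = 7
r_2 = 2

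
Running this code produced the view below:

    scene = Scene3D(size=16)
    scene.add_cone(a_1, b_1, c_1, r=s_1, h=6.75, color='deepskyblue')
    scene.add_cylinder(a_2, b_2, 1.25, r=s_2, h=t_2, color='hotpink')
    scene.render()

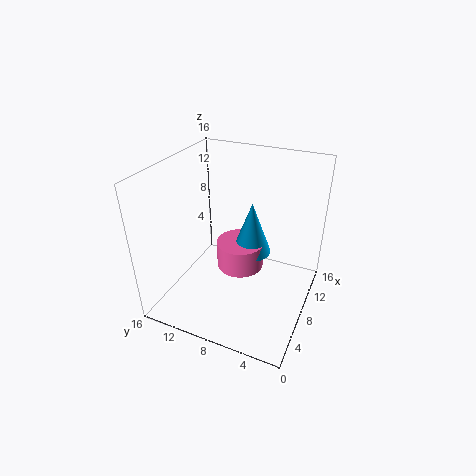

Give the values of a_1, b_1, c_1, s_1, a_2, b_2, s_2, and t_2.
a_1 = 12.75, b_1 = 8.25, c_1 = 3.25, s_1 = 2.5, a_2 = 12, b_2 = 9.5, s_2 = 3, t_2 = 3.5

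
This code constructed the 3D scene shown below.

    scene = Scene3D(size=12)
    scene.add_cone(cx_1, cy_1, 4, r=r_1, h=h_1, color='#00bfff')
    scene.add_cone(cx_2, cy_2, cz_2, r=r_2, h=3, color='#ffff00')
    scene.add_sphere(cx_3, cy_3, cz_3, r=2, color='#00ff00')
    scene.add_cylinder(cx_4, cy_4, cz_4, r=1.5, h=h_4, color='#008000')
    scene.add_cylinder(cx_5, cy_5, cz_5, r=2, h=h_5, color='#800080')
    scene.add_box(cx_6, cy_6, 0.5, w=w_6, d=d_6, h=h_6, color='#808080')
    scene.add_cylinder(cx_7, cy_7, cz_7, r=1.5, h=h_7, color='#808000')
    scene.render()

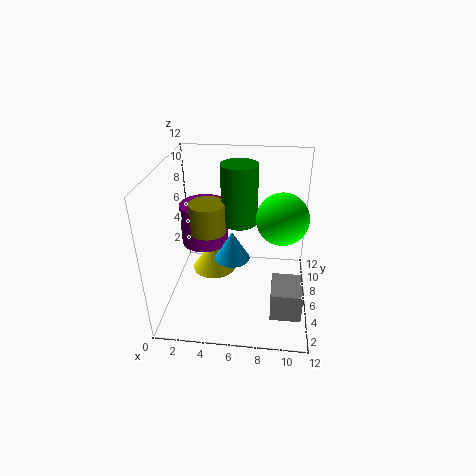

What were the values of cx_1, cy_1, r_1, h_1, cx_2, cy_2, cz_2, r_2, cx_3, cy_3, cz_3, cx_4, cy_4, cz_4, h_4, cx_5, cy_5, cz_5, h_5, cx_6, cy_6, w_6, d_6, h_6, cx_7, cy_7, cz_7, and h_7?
cx_1 = 5.5, cy_1 = 6, r_1 = 1.5, h_1 = 2.5, cx_2 = 3.5, cy_2 = 8, cz_2 = 1.5, r_2 = 2, cx_3 = 9.5, cy_3 = 5, cz_3 = 8.5, cx_4 = 6, cy_4 = 7, cz_4 = 7, h_4 = 5, cx_5 = 3, cy_5 = 7, cz_5 = 5, h_5 = 3.5, cx_6 = 9, cy_6 = 2.5, w_6 = 2.5, d_6 = 3, h_6 = 2.5, cx_7 = 3.5, cy_7 = 6, cz_7 = 6.5, h_7 = 2.5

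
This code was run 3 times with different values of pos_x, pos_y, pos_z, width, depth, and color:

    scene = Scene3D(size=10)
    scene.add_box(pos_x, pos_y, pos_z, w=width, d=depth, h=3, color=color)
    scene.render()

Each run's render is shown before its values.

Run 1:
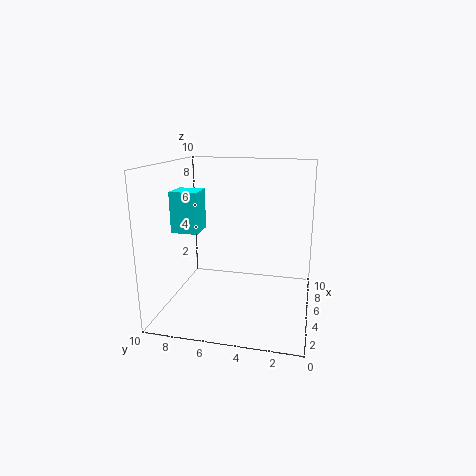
pos_x = 5; pos_y = 8; pos_z = 5; width = 2; depth = 2; color = 'cyan'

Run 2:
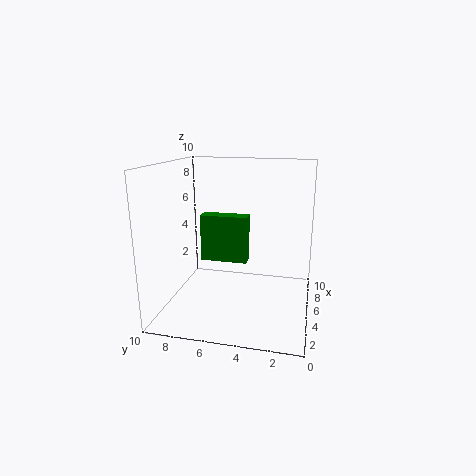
pos_x = 3; pos_y = 4; pos_z = 4; width = 1; depth = 3; color = 'green'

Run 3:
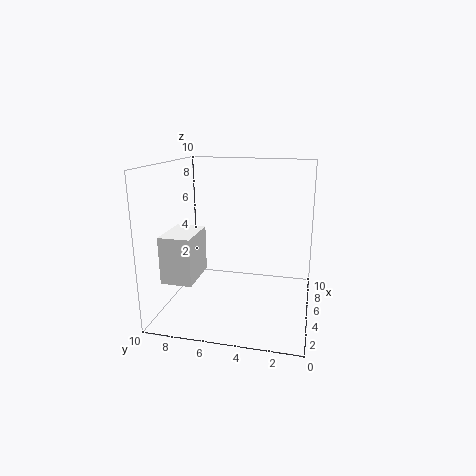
pos_x = 1; pos_y = 7; pos_z = 3; width = 3; depth = 2; color = 'white'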